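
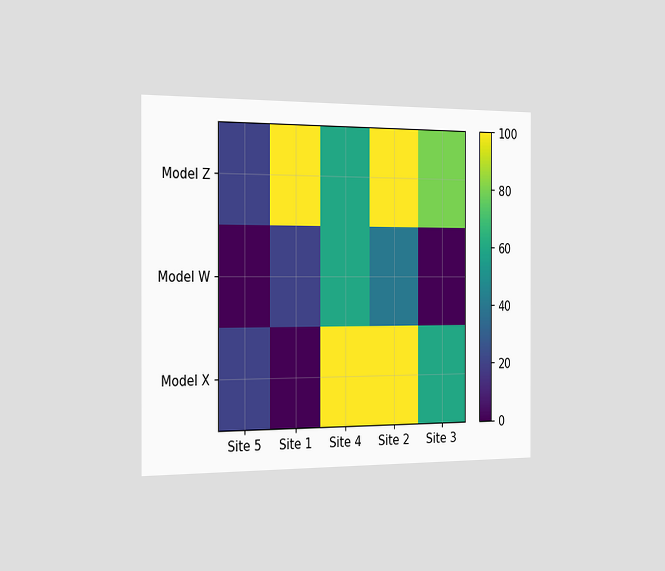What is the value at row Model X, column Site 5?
The chart is viewed slightly from the left. Matching cell (Model X, Site 5) against the colorbar gives 20.

20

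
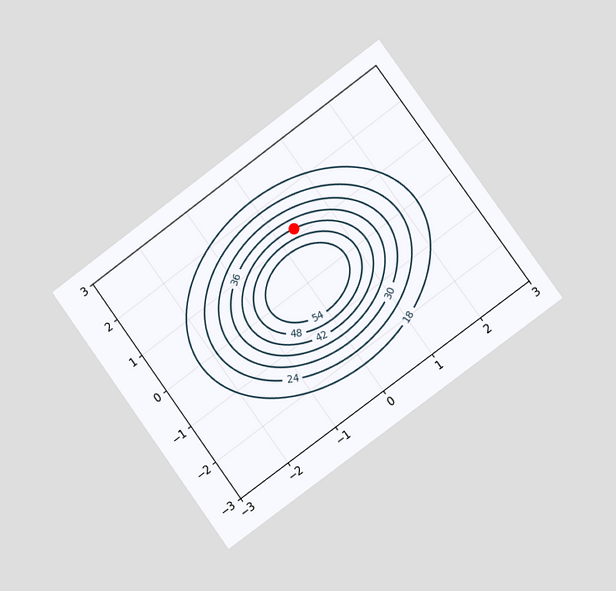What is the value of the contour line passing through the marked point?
The chart is tilted about 36° counter-clockwise and viewed slightly from the right. The marked point sits on the contour labelled 42.

42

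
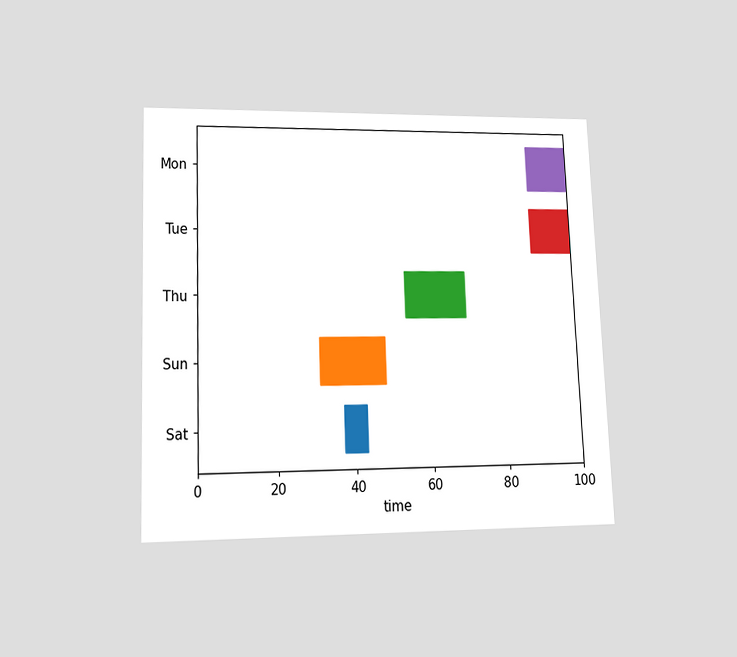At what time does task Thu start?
The chart is tilted about 2° counter-clockwise and viewed at a slight angle. The Thu bar begins at t=54.

54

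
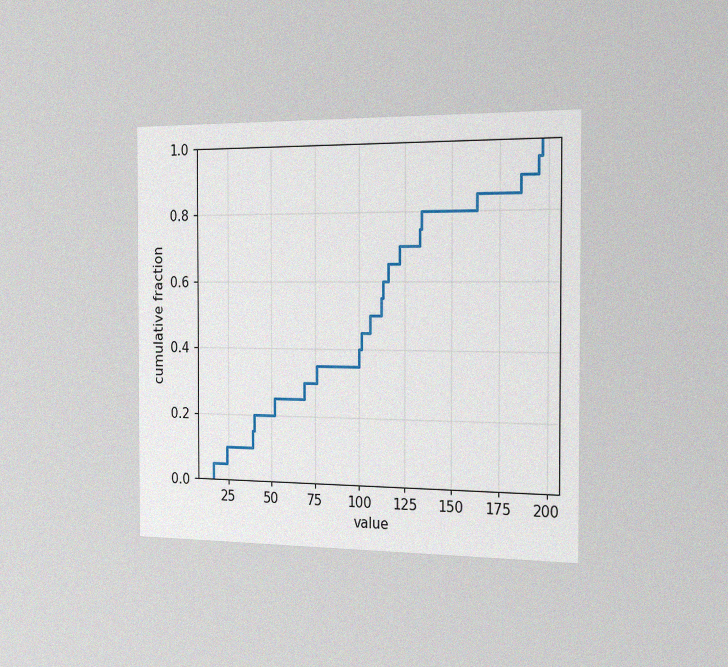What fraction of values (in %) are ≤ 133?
75%

The chart is viewed slightly from the right, with some photo noise. At x=133 the ECDF step is at 75%.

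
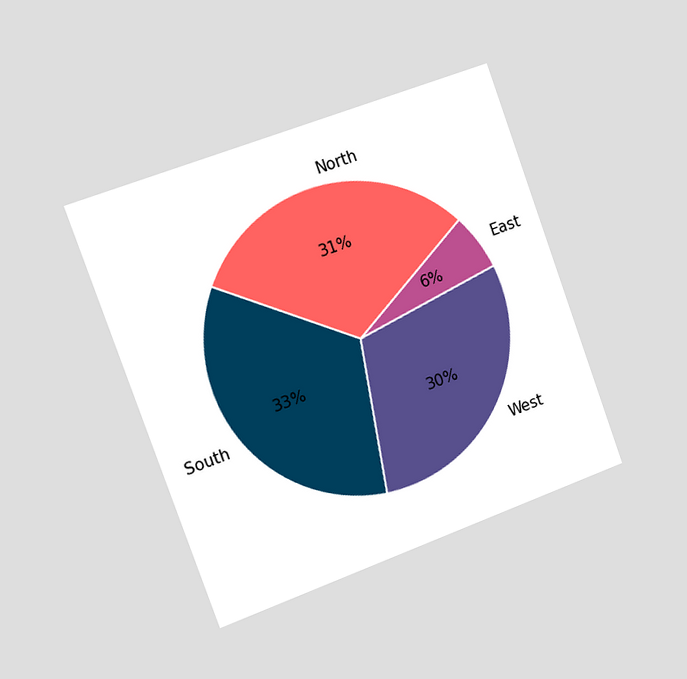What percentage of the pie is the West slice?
30%

The chart is tilted about 20° counter-clockwise and viewed slightly from the left. The West slice takes up 30% of the pie.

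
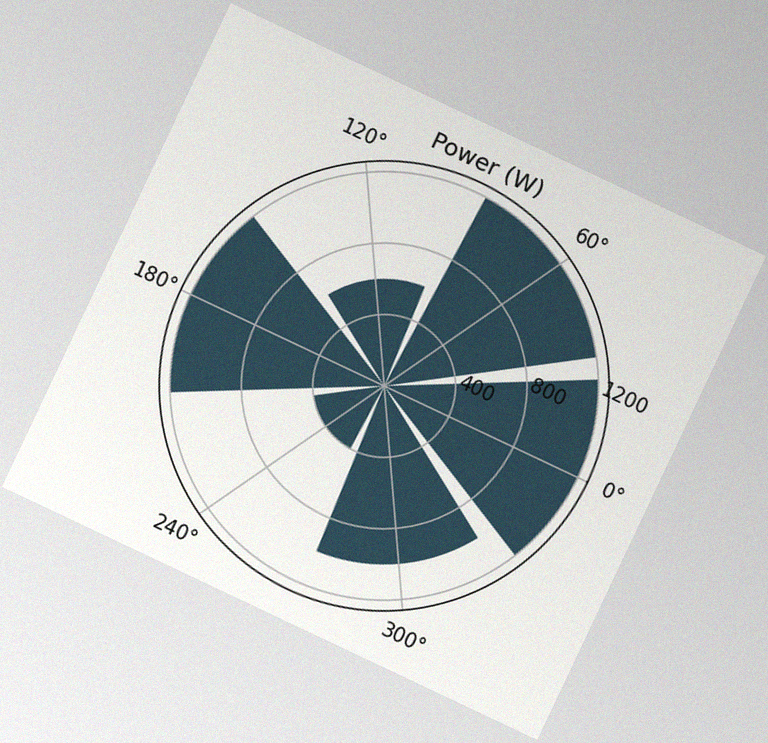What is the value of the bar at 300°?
The chart is tilted about 25° clockwise, with some photo noise. The bar at 300° reaches 1000W on the radial axis.

1000W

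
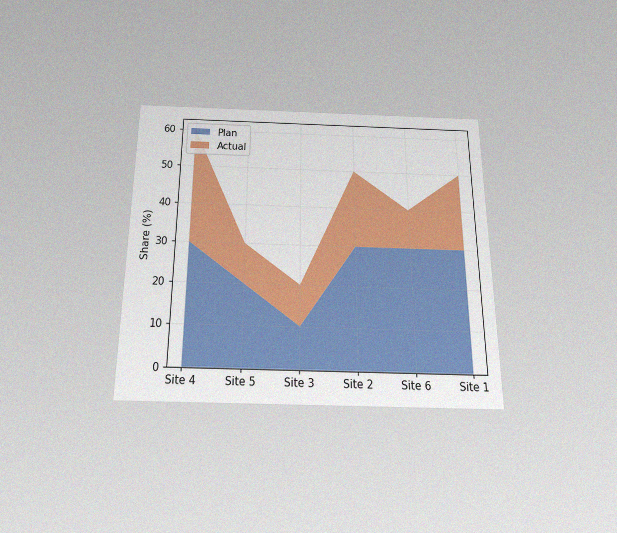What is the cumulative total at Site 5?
The chart is viewed slightly from below, with some photo noise. The stacked total at Site 5 reaches 30%.

30%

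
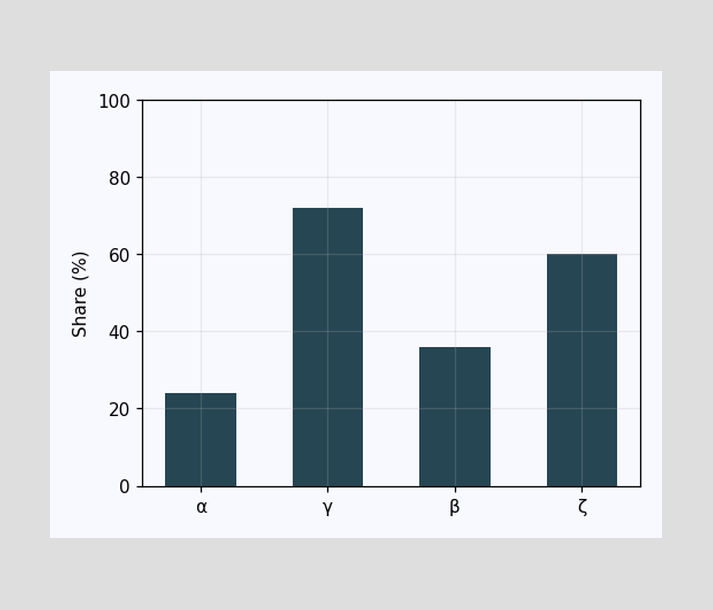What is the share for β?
Reading along the chart's y-axis, the β bar reaches 36%.

36%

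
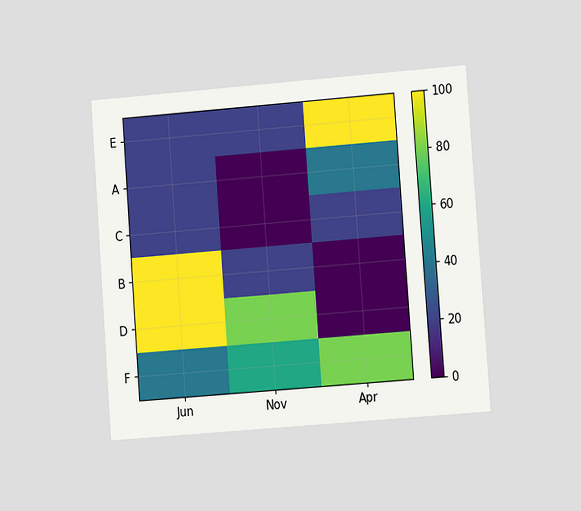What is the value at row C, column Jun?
20

The chart is tilted about 4° counter-clockwise and viewed at a slight angle. Matching cell (C, Jun) against the colorbar gives 20.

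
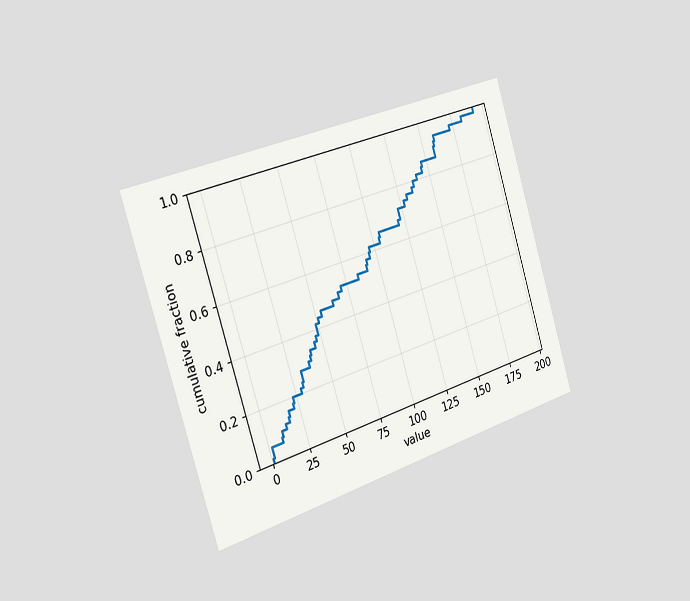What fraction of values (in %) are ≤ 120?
68%

The chart is tilted about 17° counter-clockwise and viewed slightly from the left. At x=120 the ECDF step is at 68%.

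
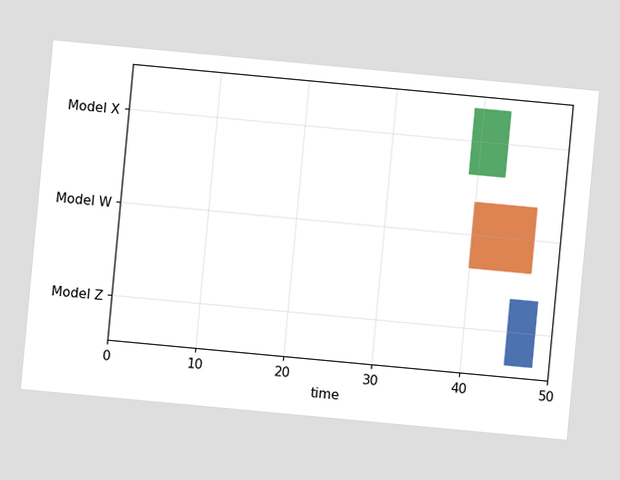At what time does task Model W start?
40

The chart is tilted about 5° clockwise. The Model W bar begins at t=40.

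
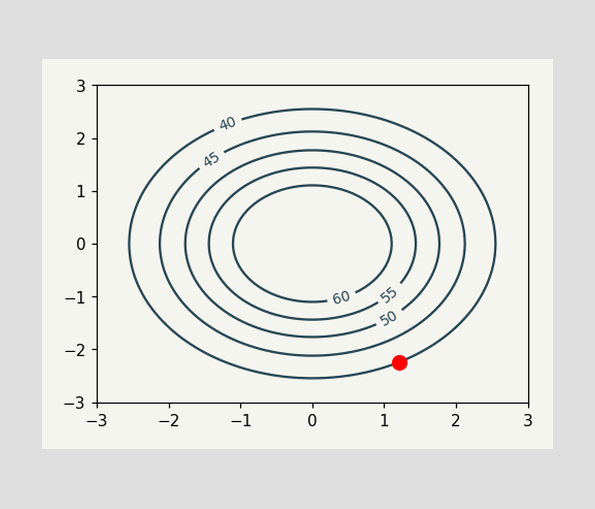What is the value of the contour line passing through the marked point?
The marked point sits on the contour labelled 40.

40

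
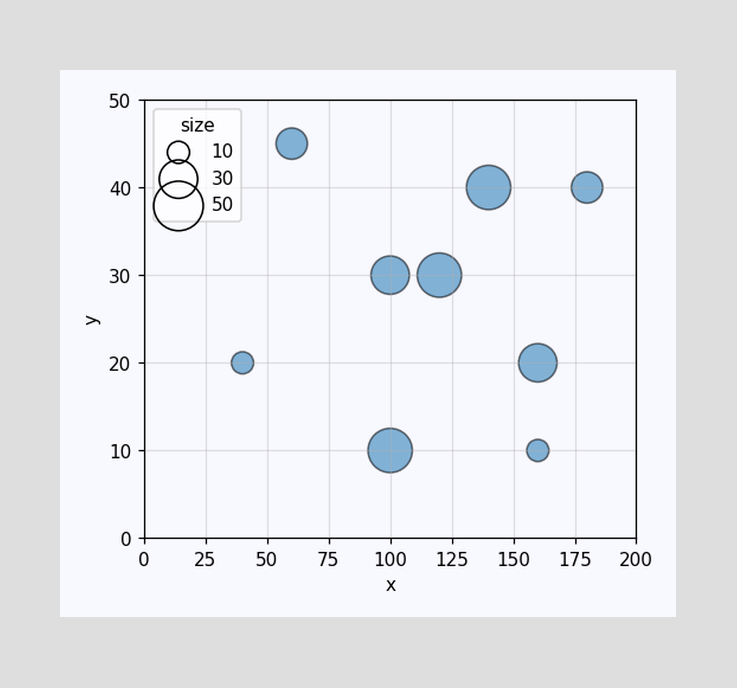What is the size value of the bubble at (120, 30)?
Matching the bubble at (120, 30) against the size legend gives 40.

40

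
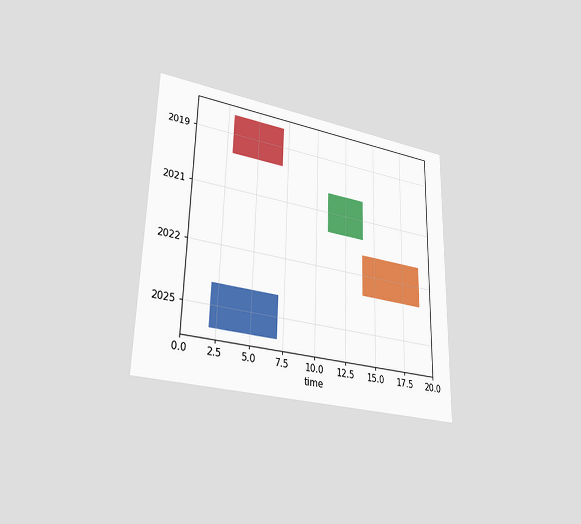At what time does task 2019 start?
The chart is viewed at a slight angle. The 2019 bar begins at t=3.

3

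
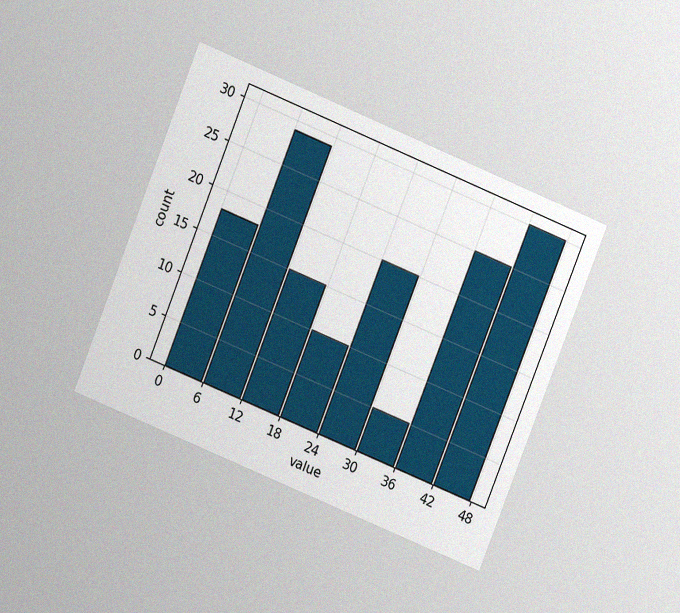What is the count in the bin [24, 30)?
20

The chart is tilted about 22° clockwise and viewed at a slight angle, with some photo noise. The [24, 30) bin has height 20.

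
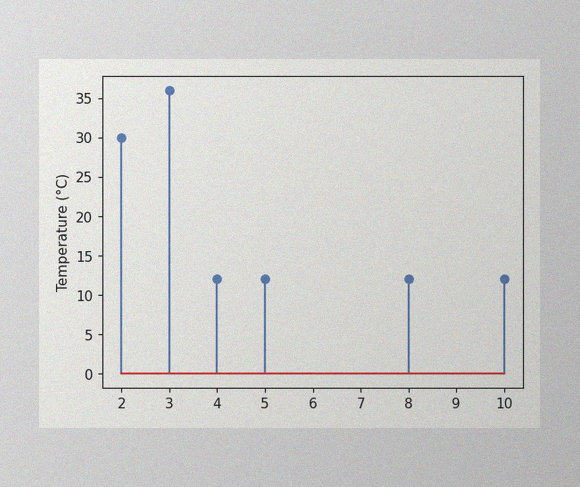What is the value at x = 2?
The image has some photo noise and uneven lighting. The stem at x=2 reaches 30°C.

30°C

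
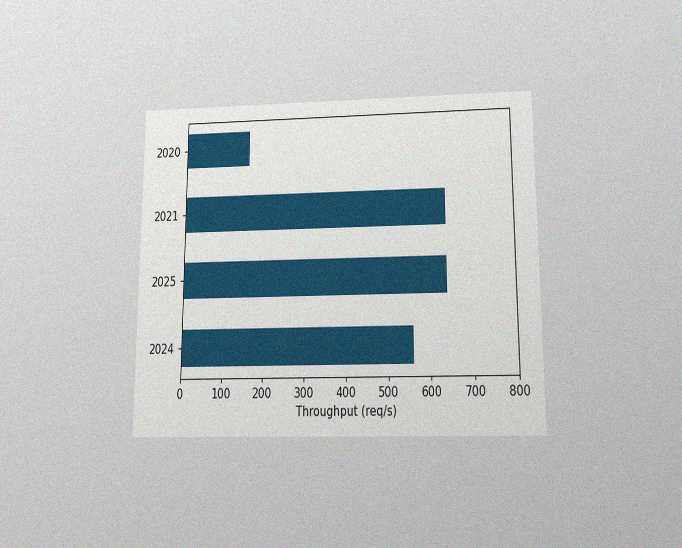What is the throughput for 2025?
The chart is viewed slightly from below, with some photo noise. Reading along the chart's x-axis, the 2025 bar reaches 640req/s.

640req/s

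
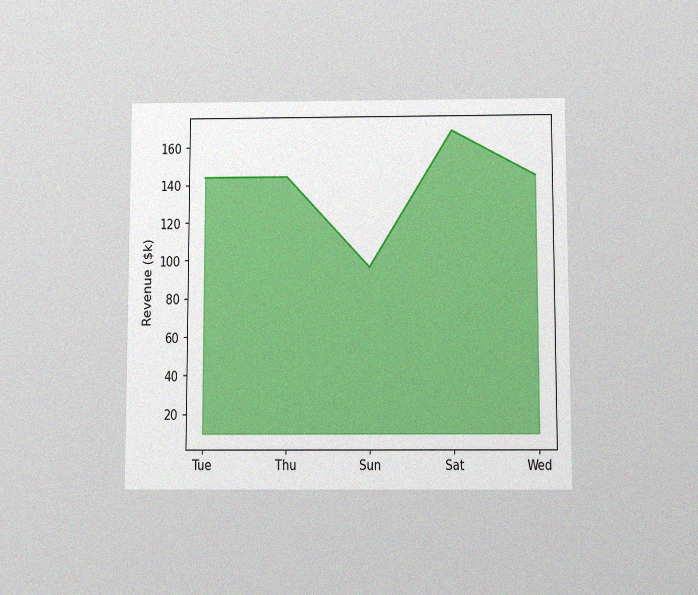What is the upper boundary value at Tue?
$144k

The chart is viewed slightly from below, with some photo noise. At Tue the upper boundary is at $144k.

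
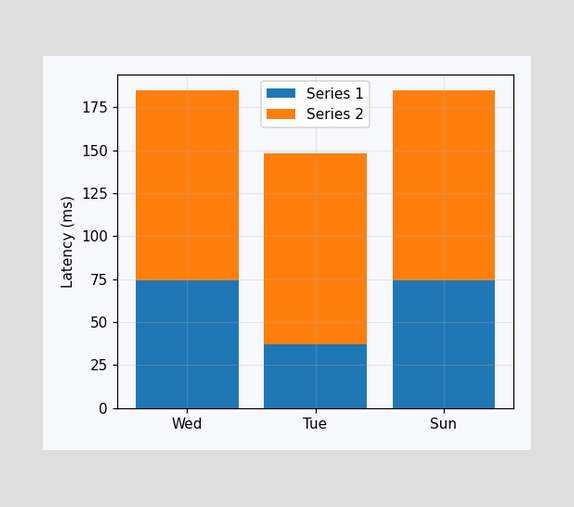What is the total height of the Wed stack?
The Wed stack's top reaches 185ms on the y-axis.

185ms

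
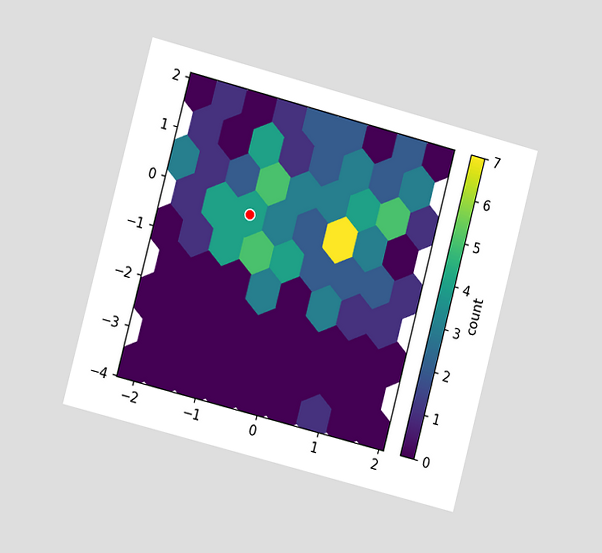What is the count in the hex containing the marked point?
4

The chart is tilted about 15° clockwise and viewed slightly from the left. The marked hex reads 4 on the colorbar.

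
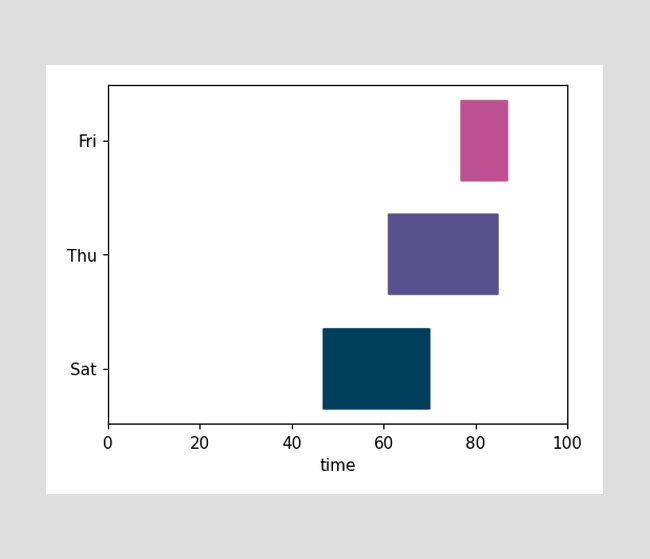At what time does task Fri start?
The Fri bar begins at t=77.

77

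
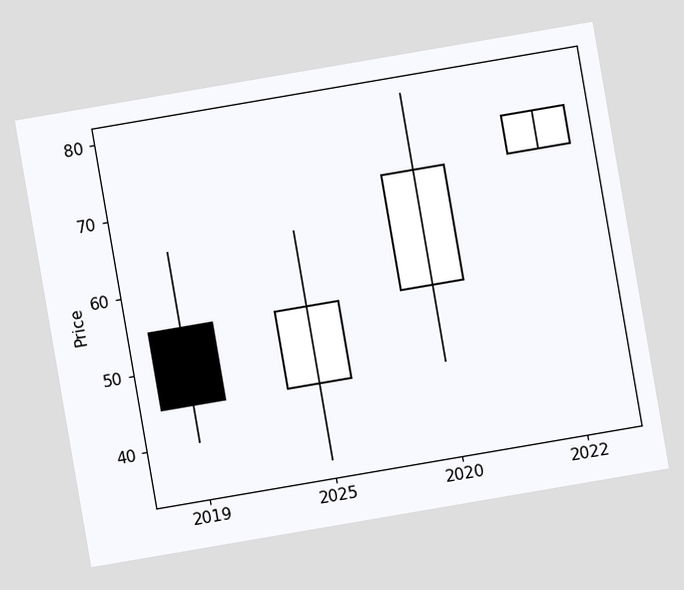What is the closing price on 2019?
45

The chart is tilted about 10° counter-clockwise. The 2019 candle closes at 45.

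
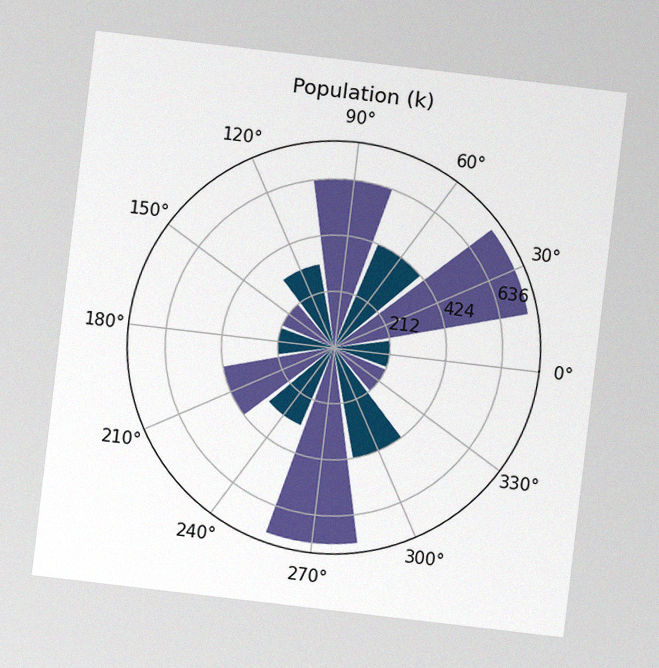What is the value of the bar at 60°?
424k

The chart is tilted about 7° clockwise, with some photo noise. The bar at 60° reaches 424k on the radial axis.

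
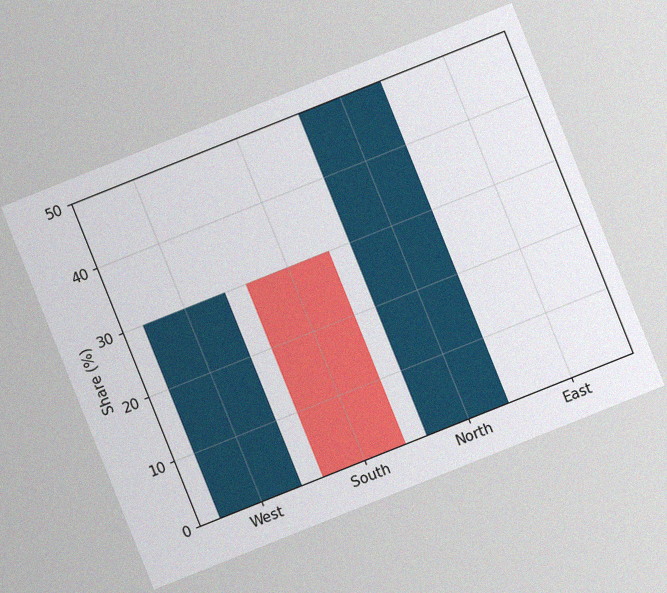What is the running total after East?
50%

The chart is tilted about 22° counter-clockwise, with some photo noise. After East the running total reaches 50%.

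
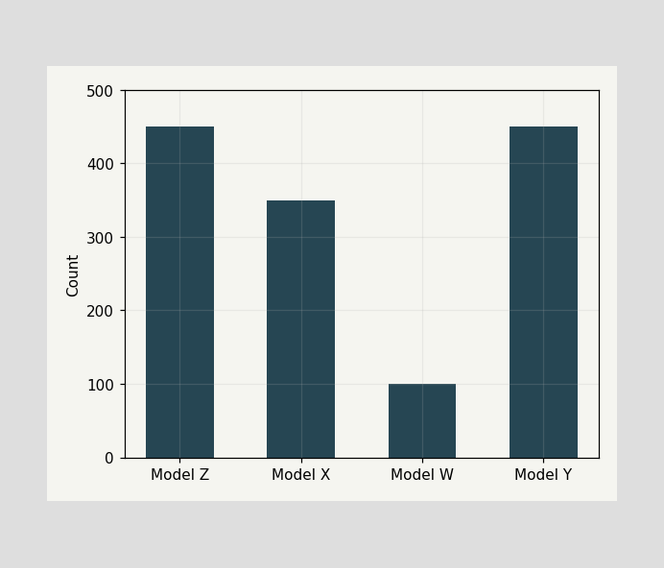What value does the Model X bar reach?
Reading along the chart's y-axis, the Model X bar reaches 350.

350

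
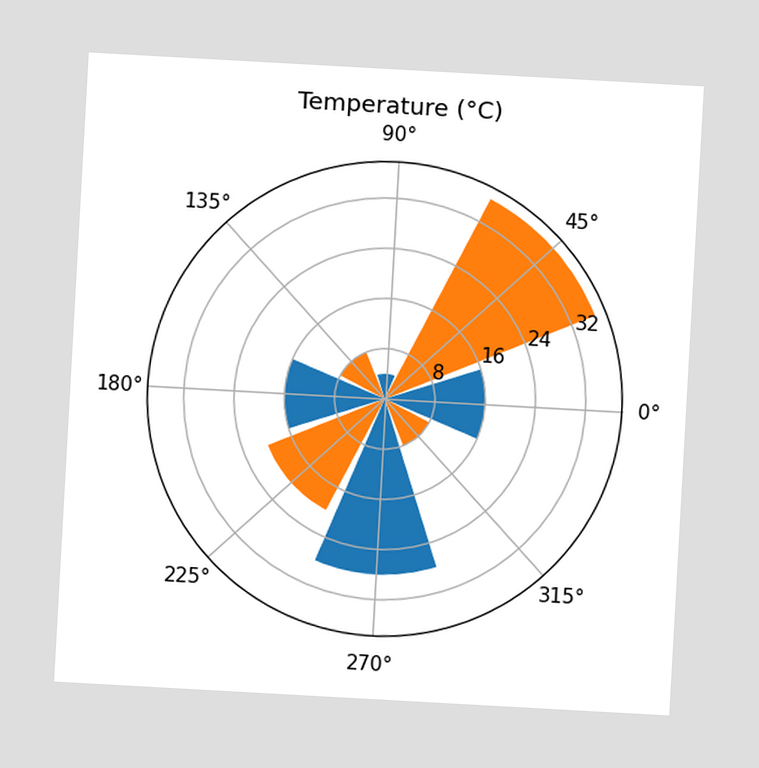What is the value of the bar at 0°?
16°C

The chart is tilted about 3° clockwise. The bar at 0° reaches 16°C on the radial axis.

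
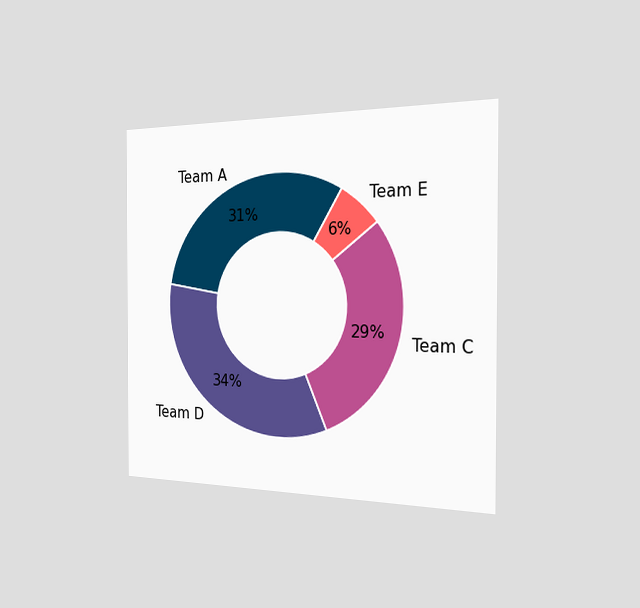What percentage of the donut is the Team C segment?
The chart is viewed slightly from the right. The Team C segment takes up 29% of the ring.

29%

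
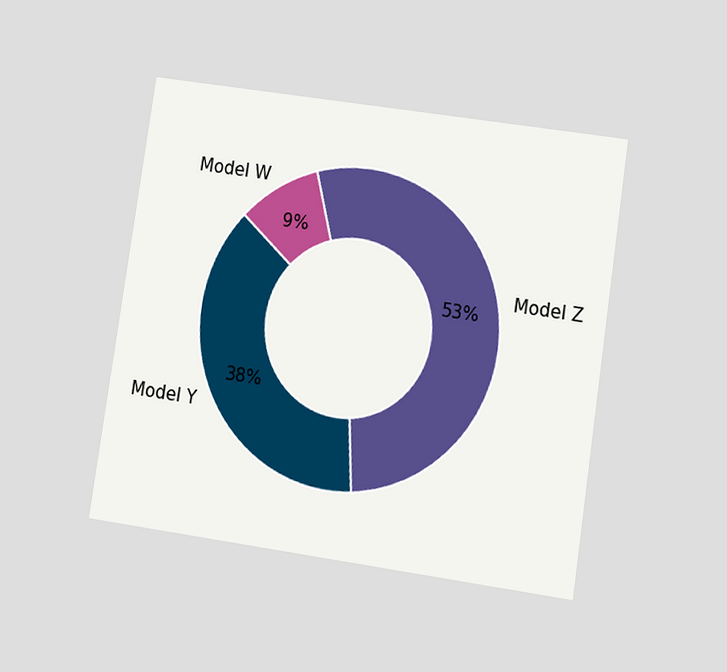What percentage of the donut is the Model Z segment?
The chart is tilted about 8° clockwise and viewed at a slight angle. The Model Z segment takes up 53% of the ring.

53%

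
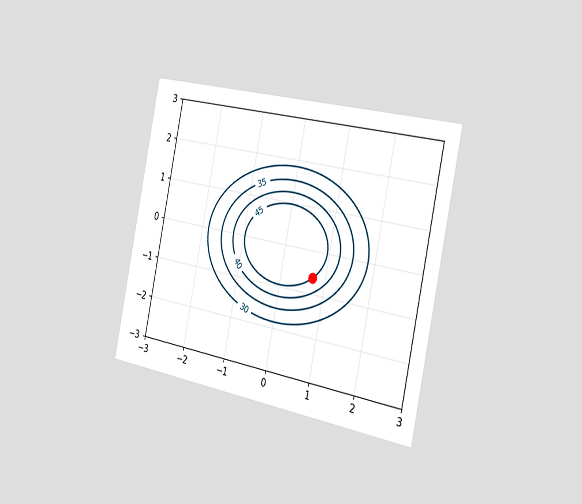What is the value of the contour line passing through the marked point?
The chart is tilted about 12° clockwise and viewed slightly from the right. The marked point sits on the contour labelled 45.

45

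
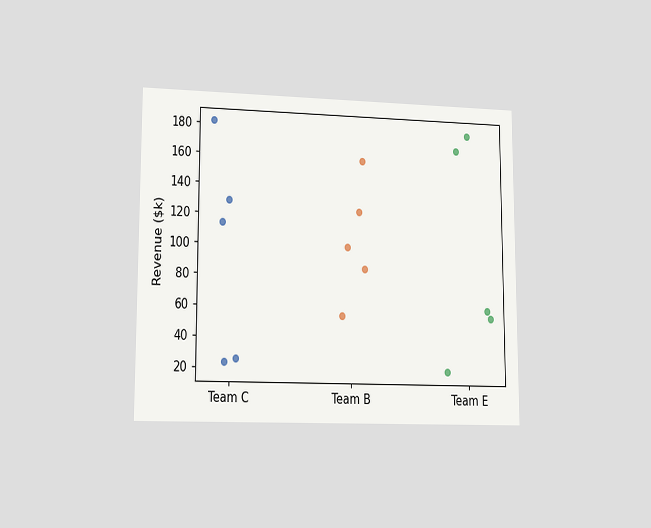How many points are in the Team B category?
The chart is viewed at a slight angle. Counting the markers in the Team B column gives 5.

5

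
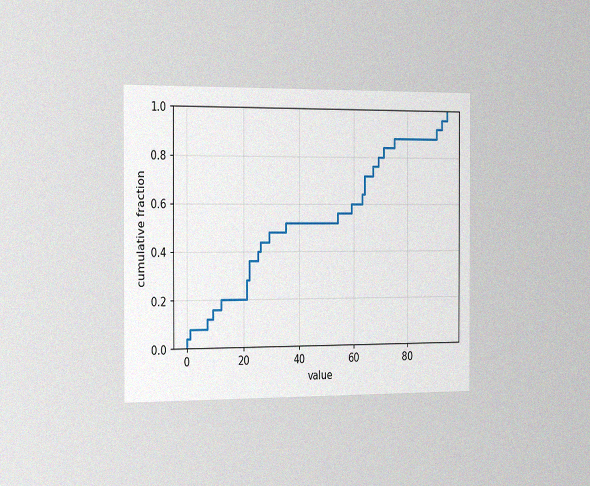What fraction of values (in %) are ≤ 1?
8%

The chart is viewed slightly from the left, with some photo noise. At x=1 the ECDF step is at 8%.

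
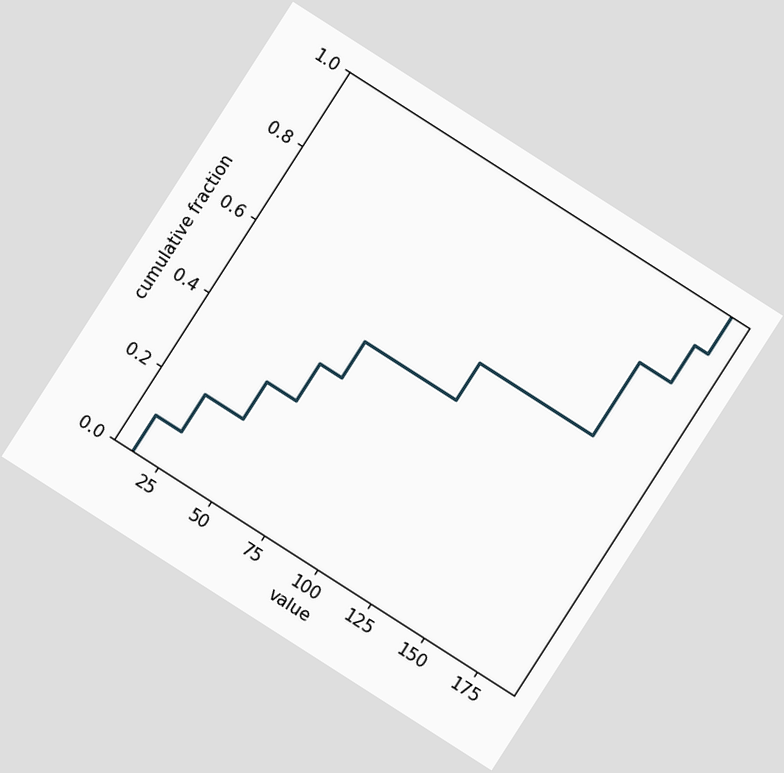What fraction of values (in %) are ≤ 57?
The chart is tilted about 33° clockwise. At x=57 the ECDF step is at 40%.

40%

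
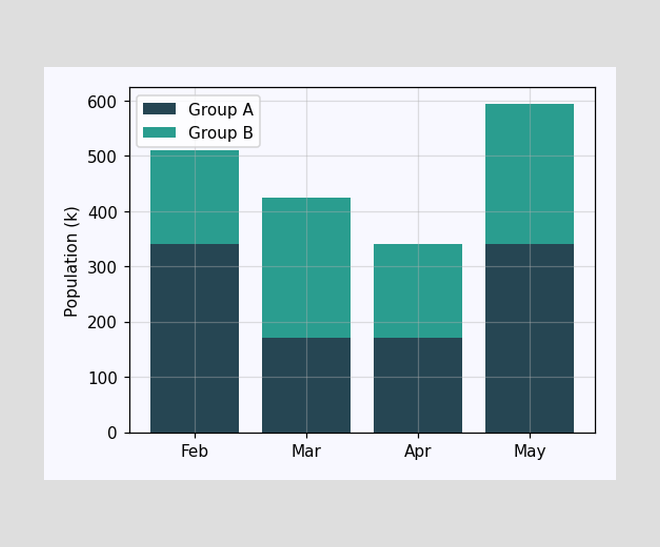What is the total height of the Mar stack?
425k

The Mar stack's top reaches 425k on the y-axis.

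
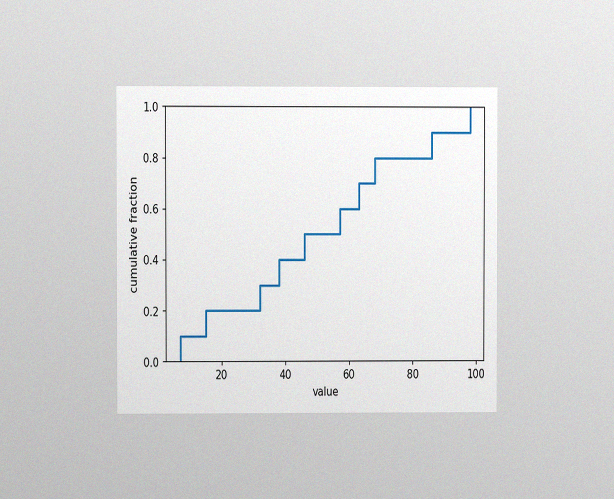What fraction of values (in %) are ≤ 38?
40%

The chart is viewed at a slight angle, with some photo noise. At x=38 the ECDF step is at 40%.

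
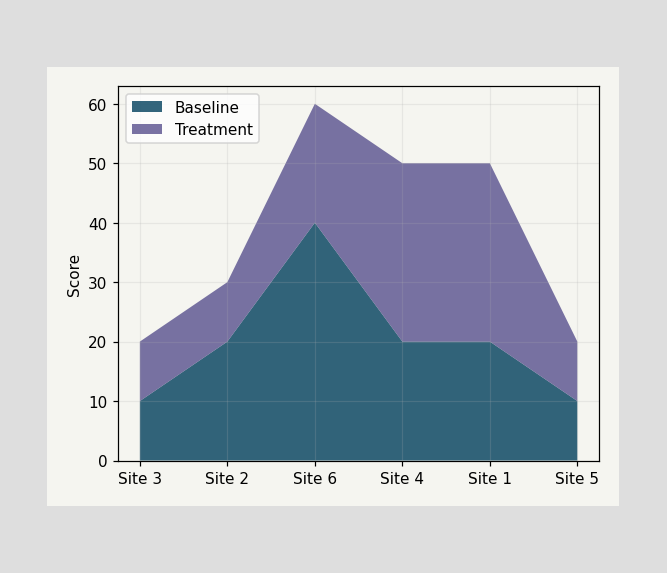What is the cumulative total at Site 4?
50

The stacked total at Site 4 reaches 50.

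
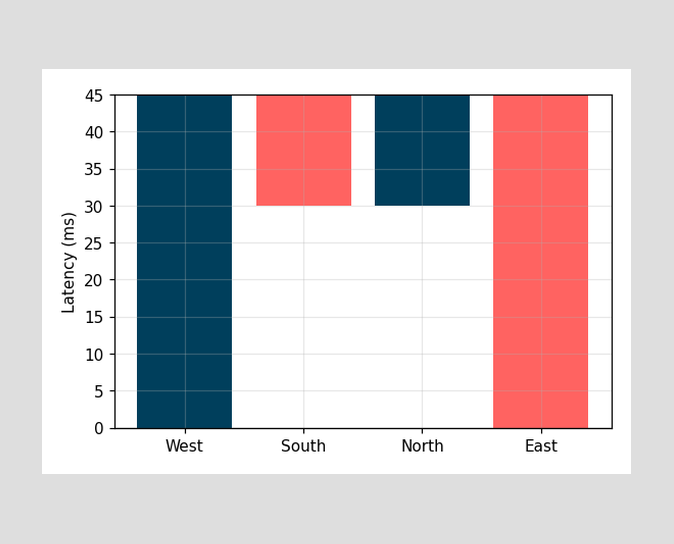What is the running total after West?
After West the running total reaches 45ms.

45ms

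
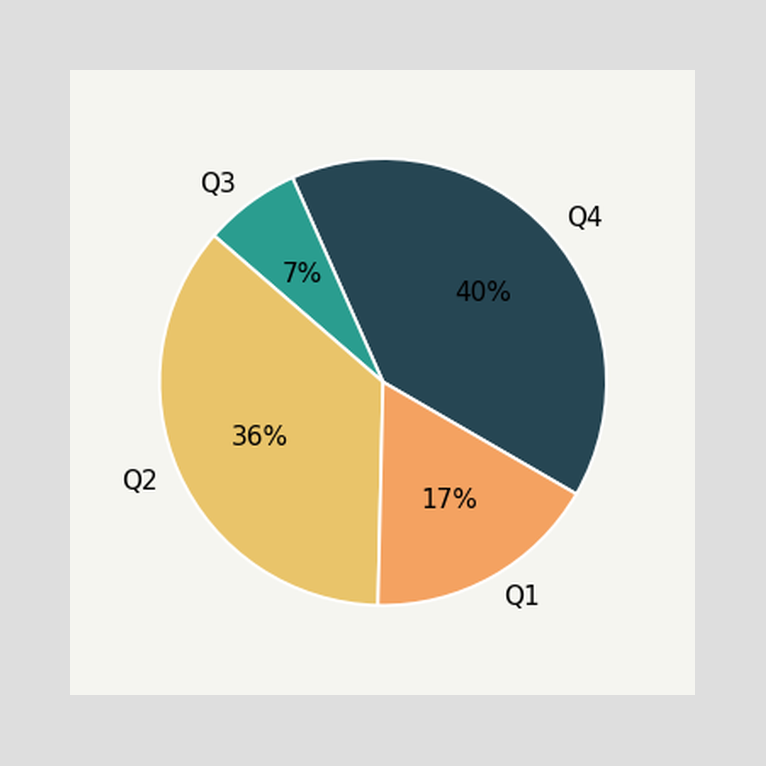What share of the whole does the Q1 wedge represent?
17%

The Q1 slice takes up 17% of the pie.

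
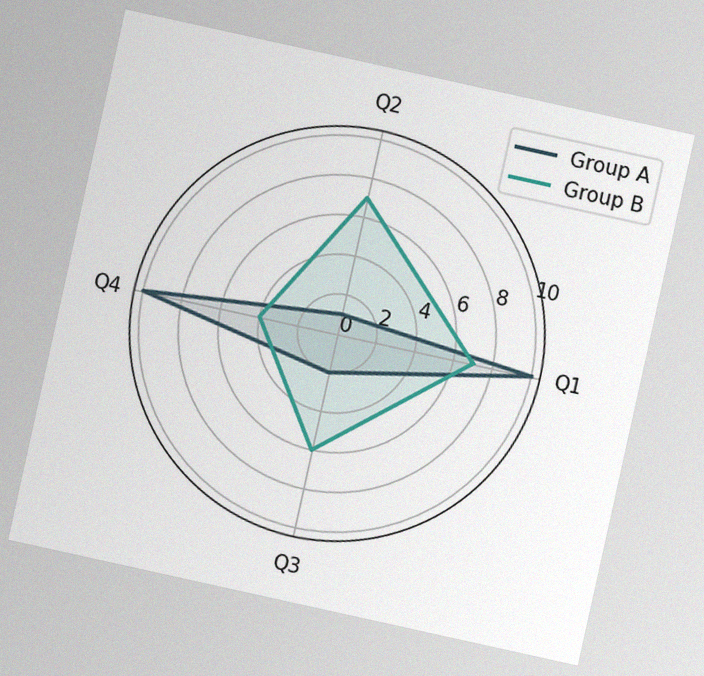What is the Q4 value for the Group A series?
10

The chart is tilted about 12° clockwise, with some photo noise. On the Q4 axis, Group A reaches 10.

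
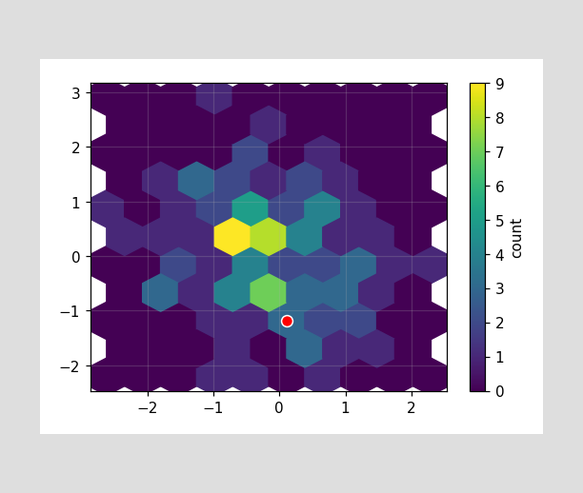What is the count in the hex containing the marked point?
3

The marked hex reads 3 on the colorbar.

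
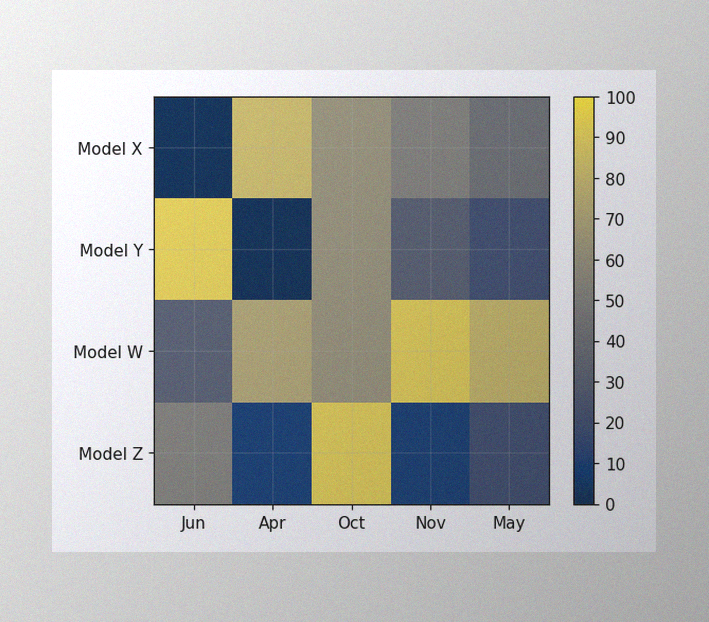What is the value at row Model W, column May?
The image has some photo noise and uneven lighting. Matching cell (Model W, May) against the colorbar gives 80.

80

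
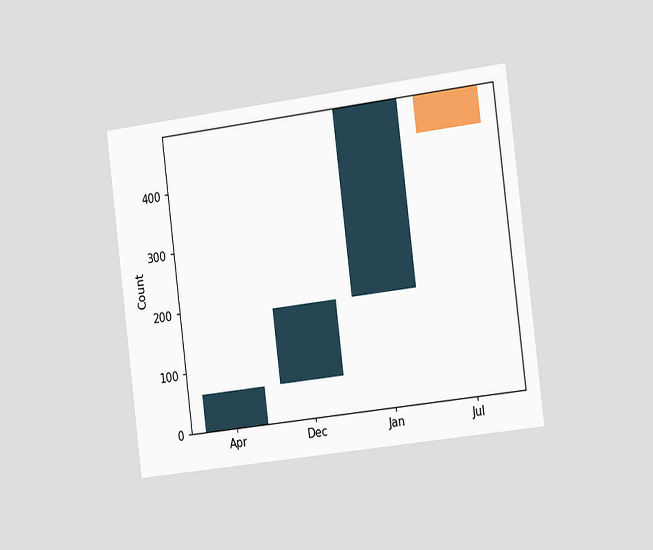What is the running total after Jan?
The chart is tilted about 7° counter-clockwise and viewed slightly from the right. After Jan the running total reaches 496.

496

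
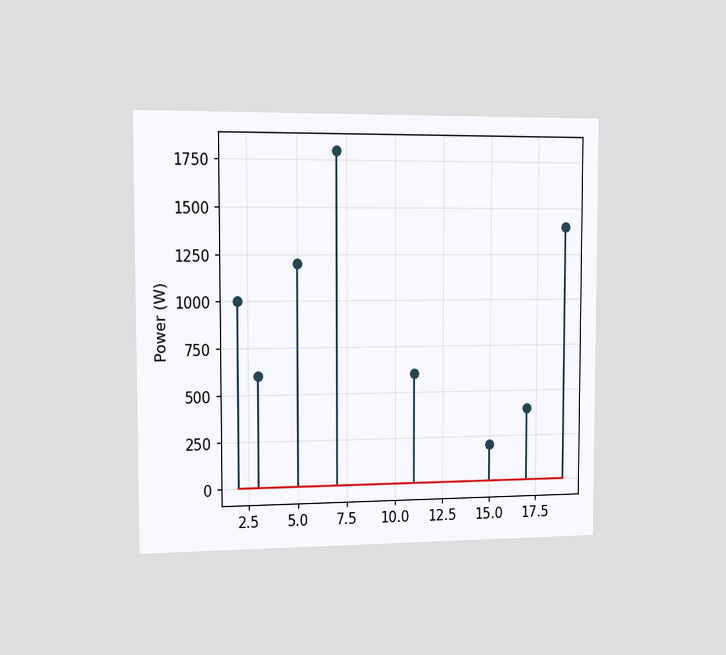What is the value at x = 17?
The chart is viewed slightly from the left. The stem at x=17 reaches 400W.

400W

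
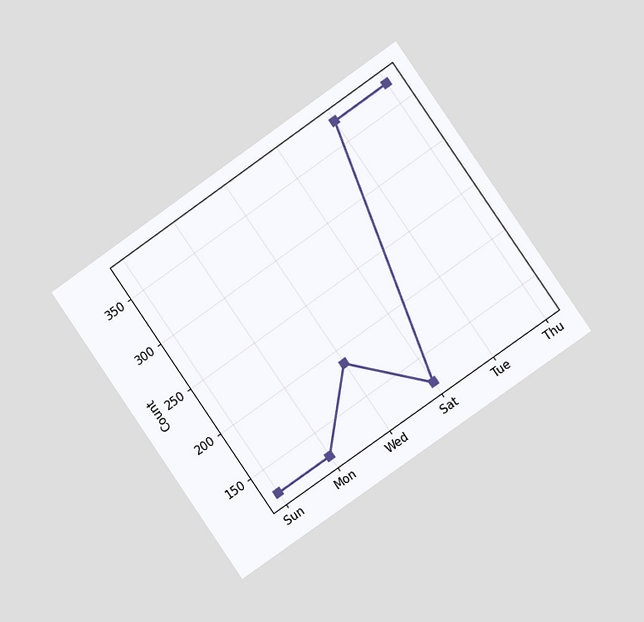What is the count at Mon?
124

The chart is tilted about 35° counter-clockwise and viewed slightly from the right. At Mon, the line is at 124.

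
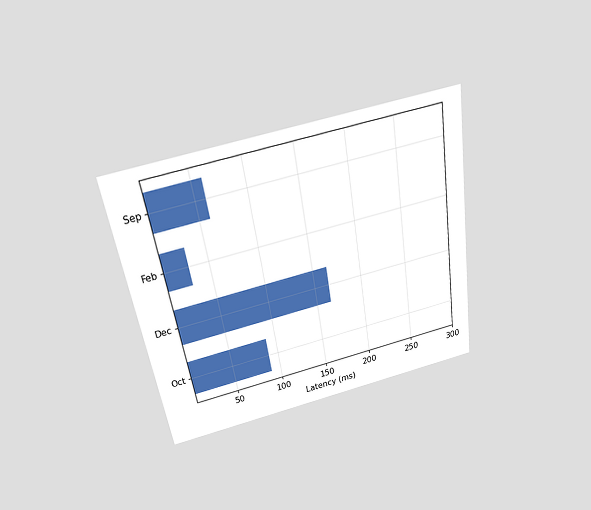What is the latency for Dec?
165ms

The chart is tilted about 9° counter-clockwise and viewed slightly from above. Reading along the chart's x-axis, the Dec bar reaches 165ms.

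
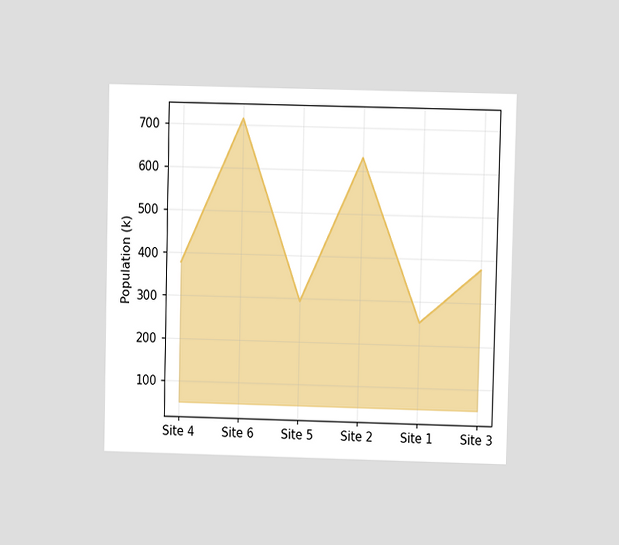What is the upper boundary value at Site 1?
252k

The chart is viewed at a slight angle. At Site 1 the upper boundary is at 252k.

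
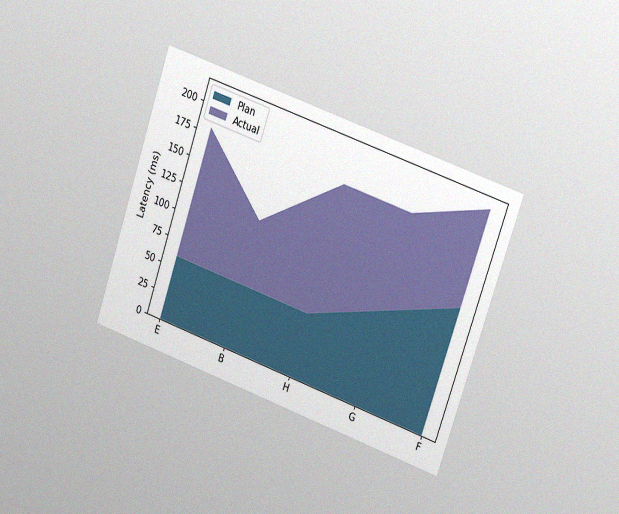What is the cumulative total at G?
The chart is tilted about 19° clockwise and viewed slightly from the right, with some photo noise. The stacked total at G reaches 180ms.

180ms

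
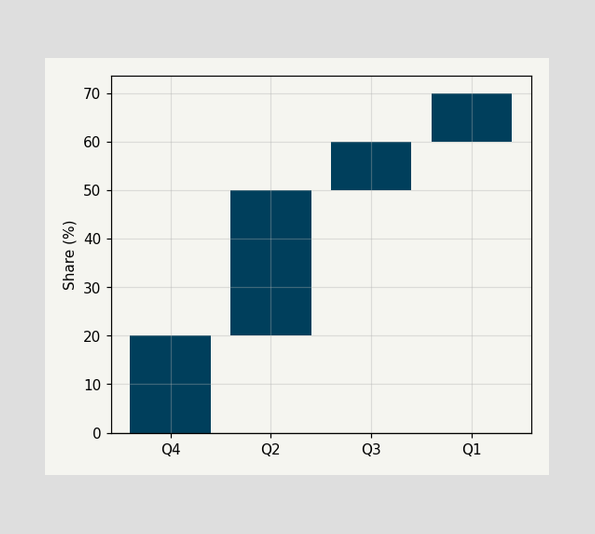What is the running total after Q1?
70%

After Q1 the running total reaches 70%.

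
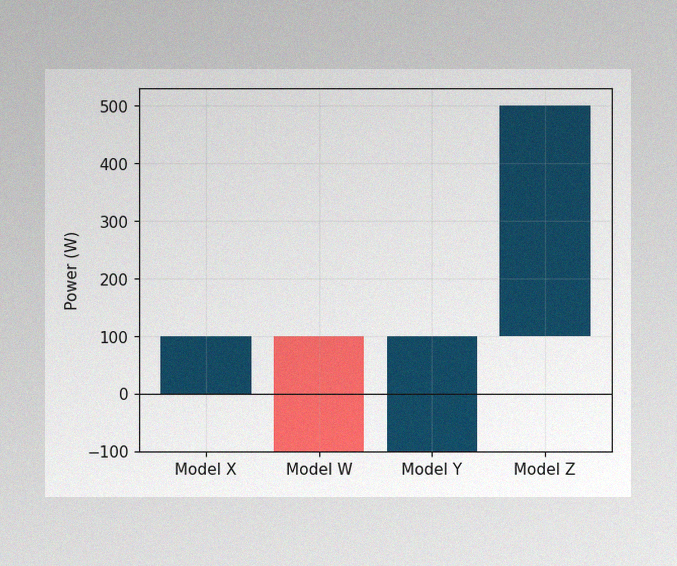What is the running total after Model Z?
The image has some photo noise and uneven lighting. After Model Z the running total reaches 500W.

500W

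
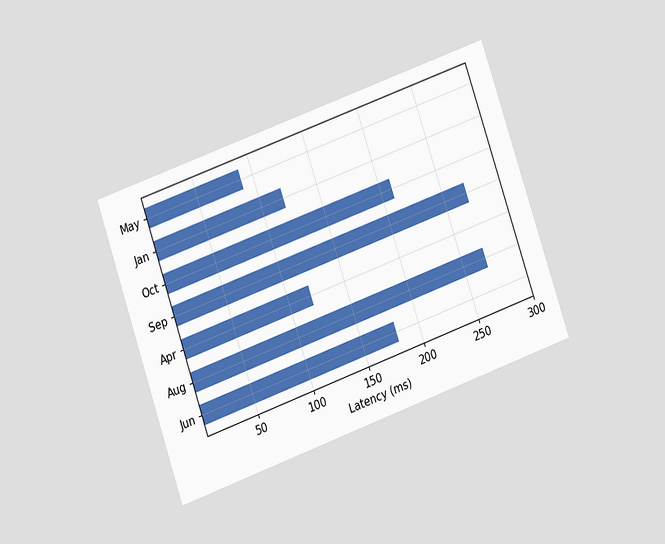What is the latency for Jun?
180ms

The chart is tilted about 19° counter-clockwise and viewed at a slight angle. Reading along the chart's x-axis, the Jun bar reaches 180ms.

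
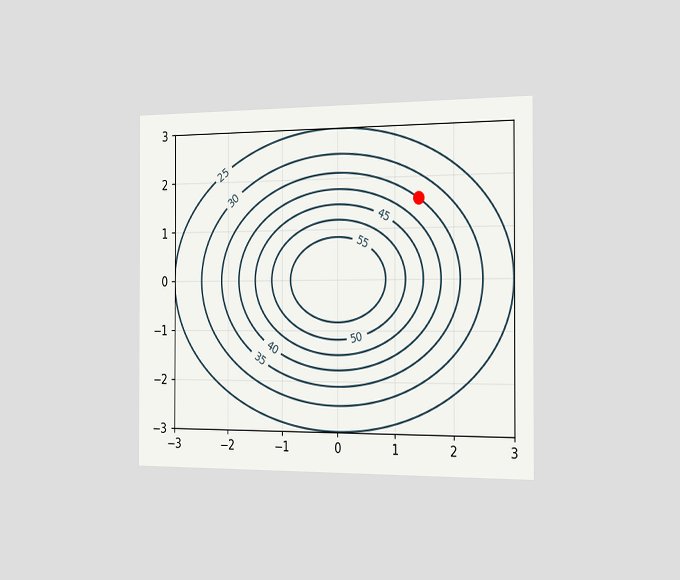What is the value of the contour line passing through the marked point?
The chart is viewed slightly from the right. The marked point sits on the contour labelled 35.

35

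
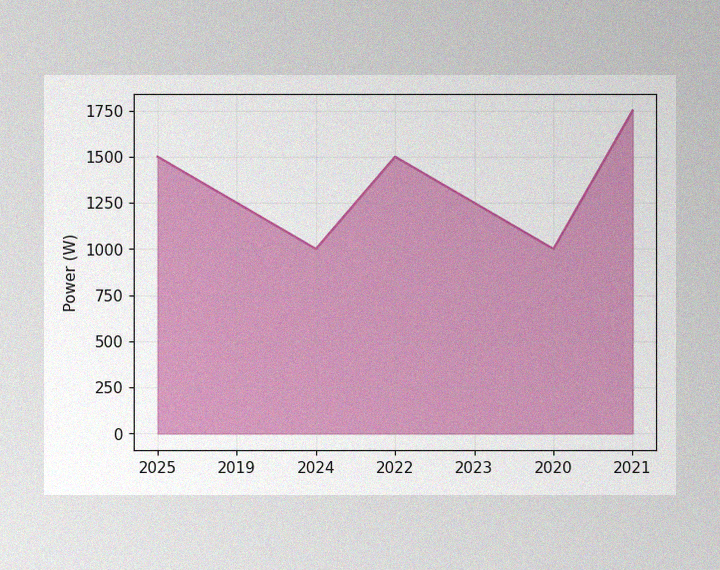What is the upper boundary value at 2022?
The image has some photo noise and uneven lighting. At 2022 the upper boundary is at 1500W.

1500W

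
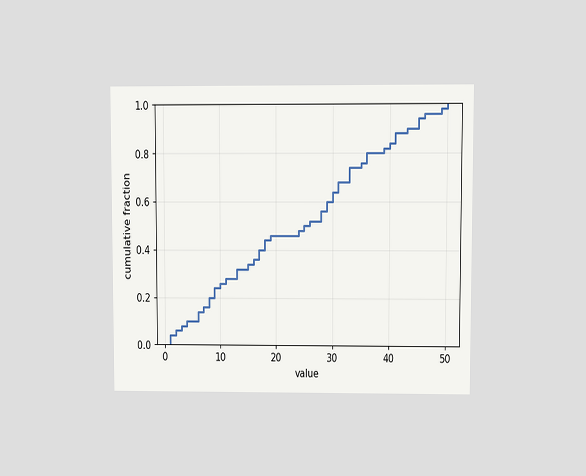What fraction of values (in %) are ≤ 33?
74%

The chart is viewed at a slight angle. At x=33 the ECDF step is at 74%.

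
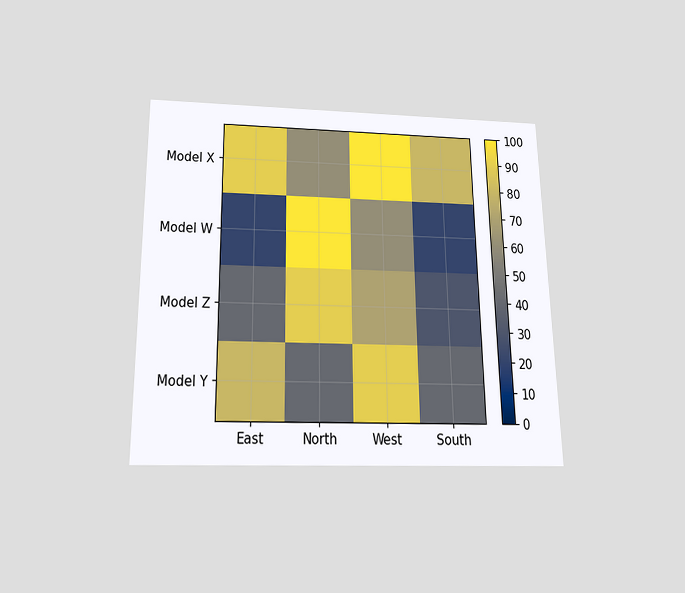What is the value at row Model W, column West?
The chart is viewed slightly from below. Matching cell (Model W, West) against the colorbar gives 60.

60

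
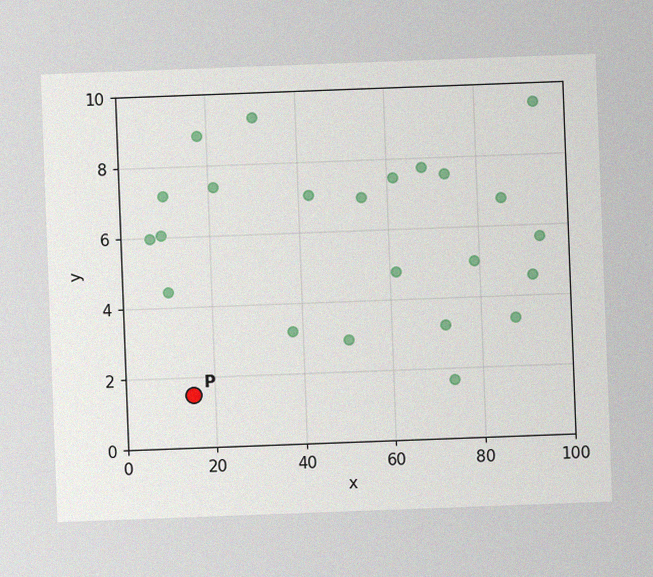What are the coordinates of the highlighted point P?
The chart is tilted about 2° counter-clockwise, with some photo noise. Following the gridlines from P to each axis, P sits at (15, 1.5).

(15, 1.5)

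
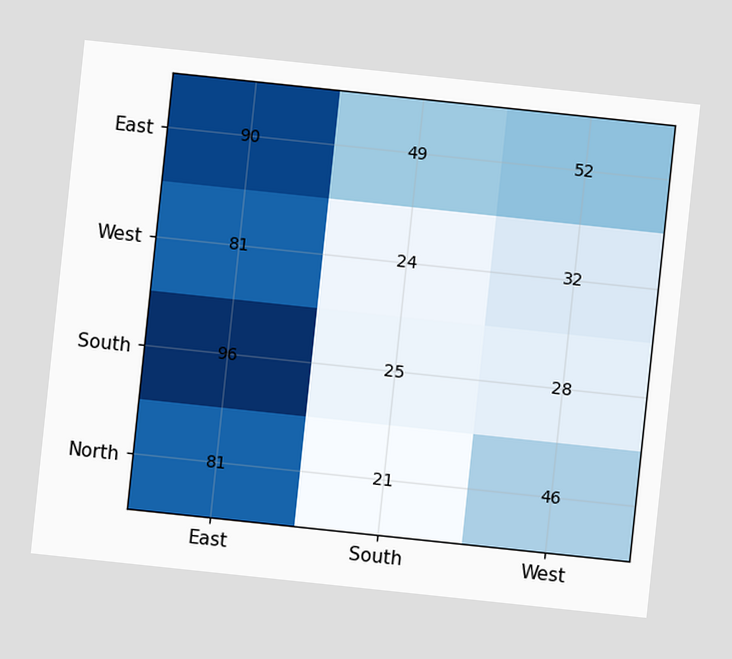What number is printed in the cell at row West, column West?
32

The chart is tilted about 6° clockwise. The (West, West) cell reads 32.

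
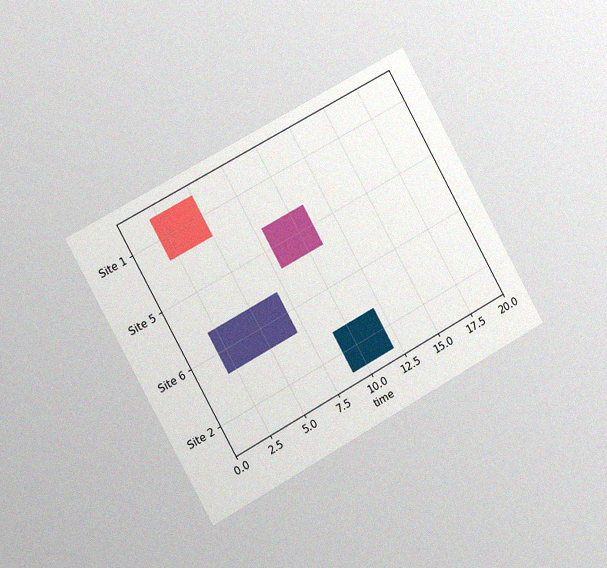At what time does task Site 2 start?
The chart is tilted about 29° counter-clockwise and viewed slightly from the left, with some photo noise. The Site 2 bar begins at t=9.

9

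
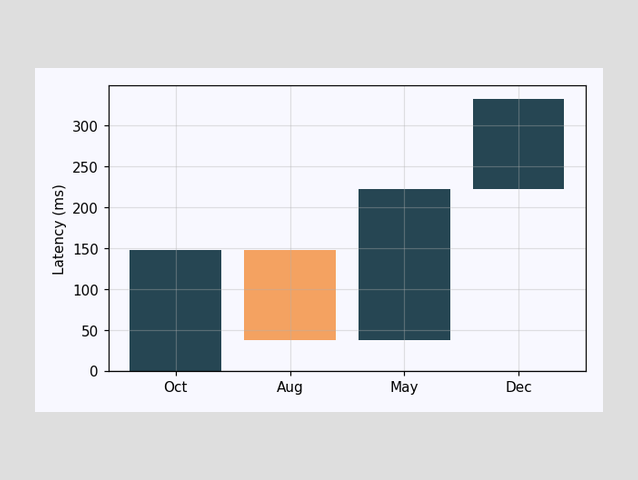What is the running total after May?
After May the running total reaches 222ms.

222ms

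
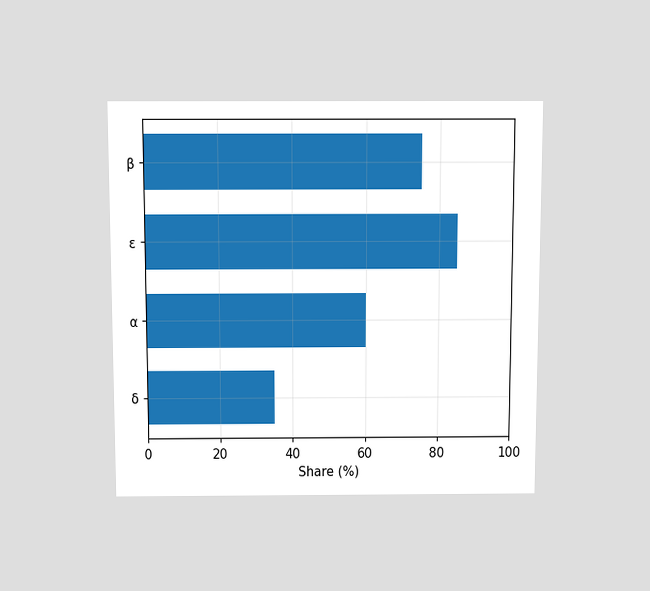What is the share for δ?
The chart is viewed slightly from above. Reading along the chart's x-axis, the δ bar reaches 35%.

35%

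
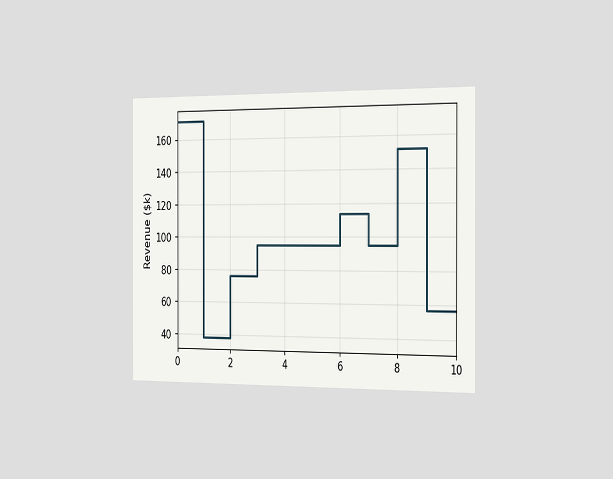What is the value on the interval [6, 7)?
$114k

The chart is viewed slightly from the right. On [6, 7) the step sits at $114k.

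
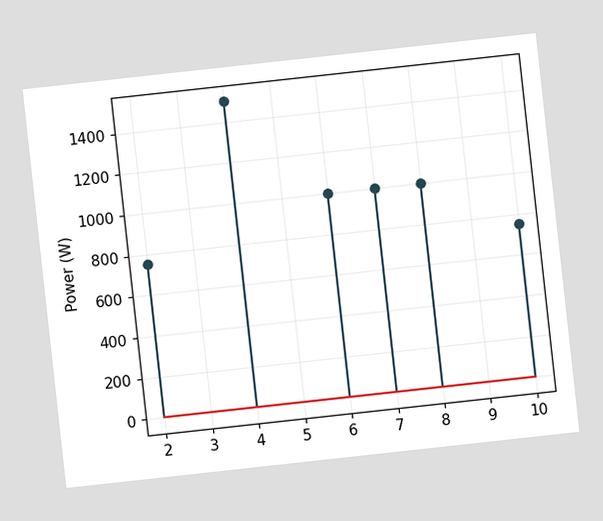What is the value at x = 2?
The chart is tilted about 6° counter-clockwise. The stem at x=2 reaches 750W.

750W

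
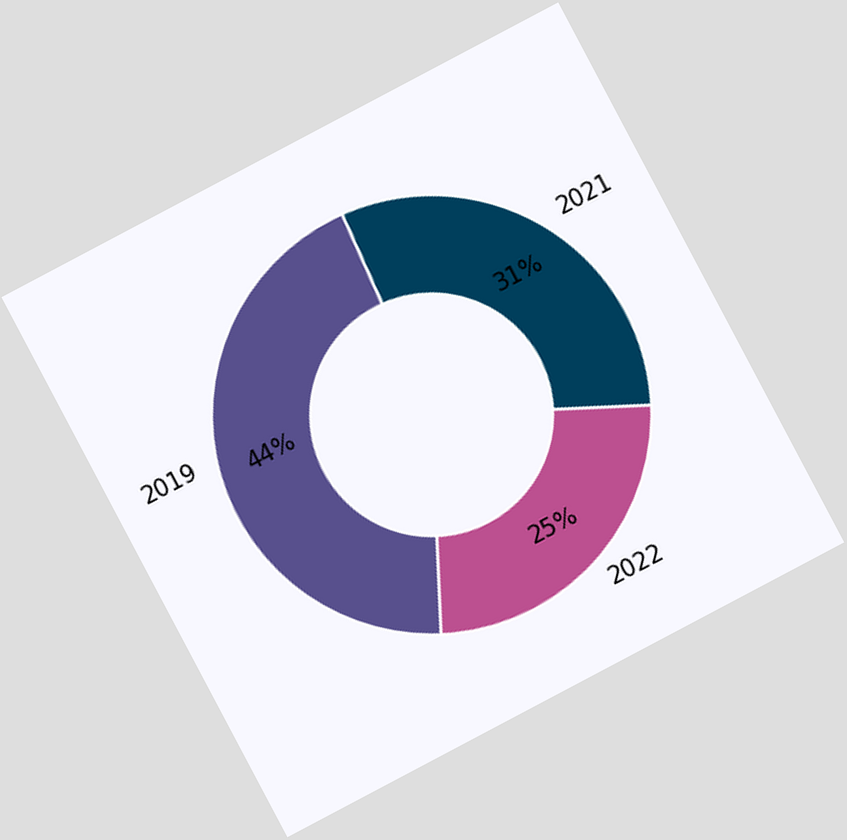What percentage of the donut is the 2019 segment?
The chart is tilted about 28° counter-clockwise. The 2019 segment takes up 44% of the ring.

44%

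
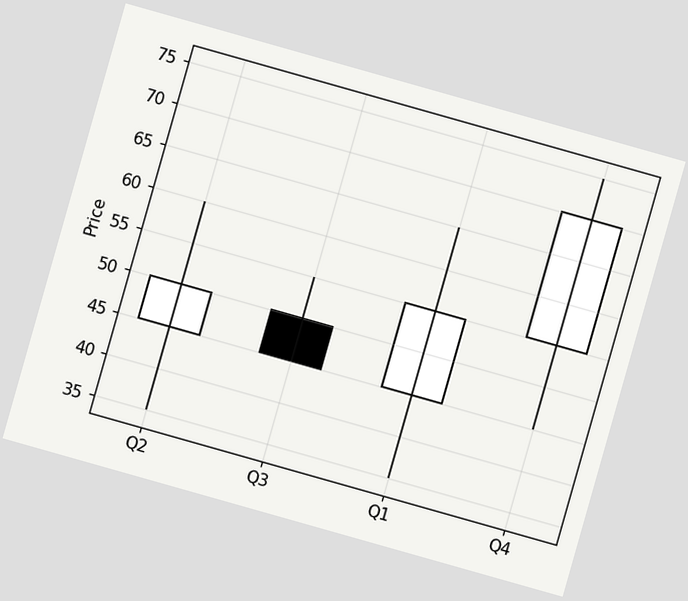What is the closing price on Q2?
The chart is tilted about 16° clockwise. The Q2 candle closes at 50.

50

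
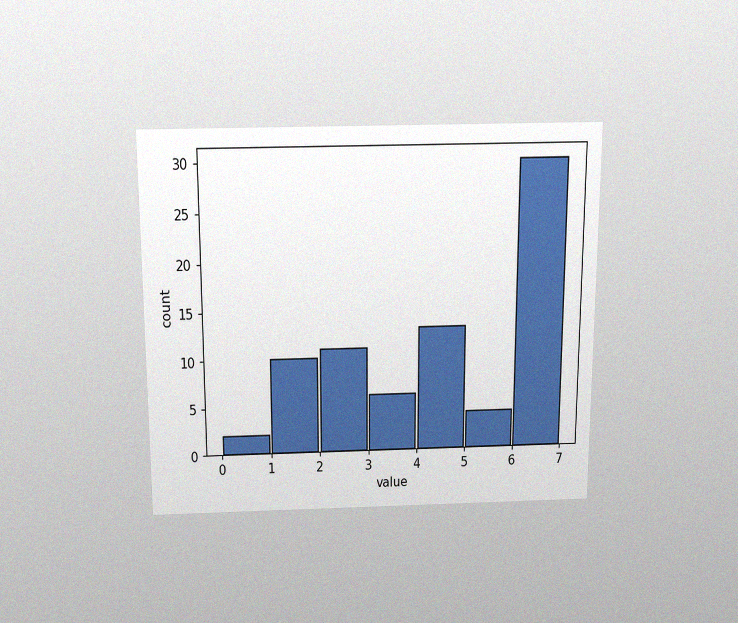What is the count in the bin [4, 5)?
The chart is viewed slightly from above, with some photo noise. The [4, 5) bin has height 13.

13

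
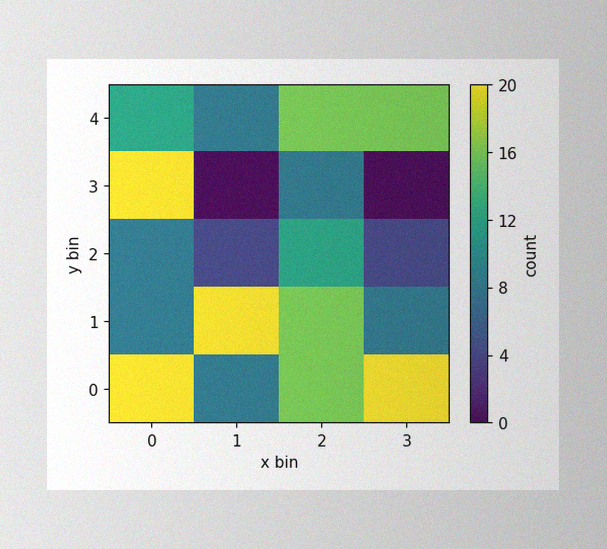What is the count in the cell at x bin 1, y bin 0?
The image has some photo noise and uneven lighting. Matching the cell (1, 0) against the colorbar gives 8.

8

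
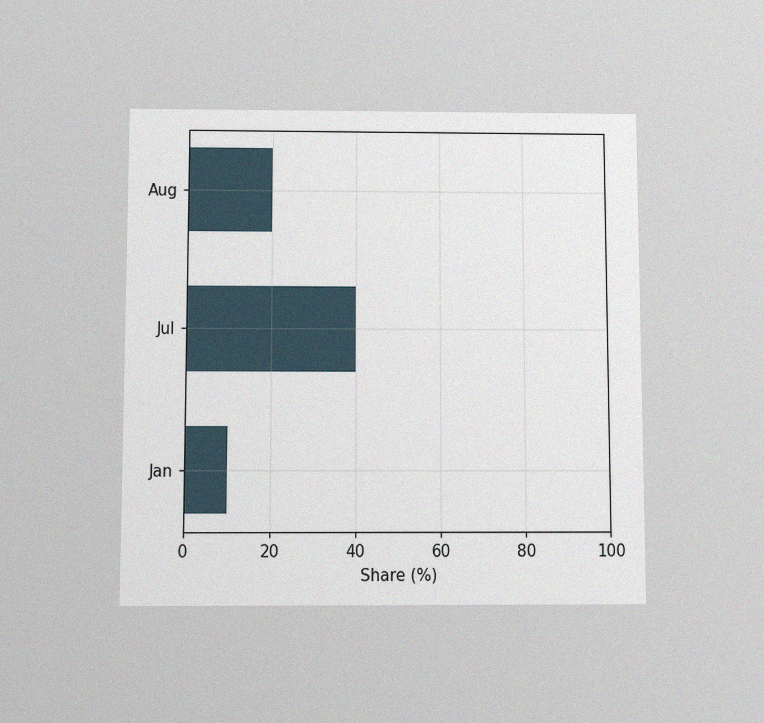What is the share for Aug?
The chart is viewed slightly from below, with some photo noise. Reading along the chart's x-axis, the Aug bar reaches 20%.

20%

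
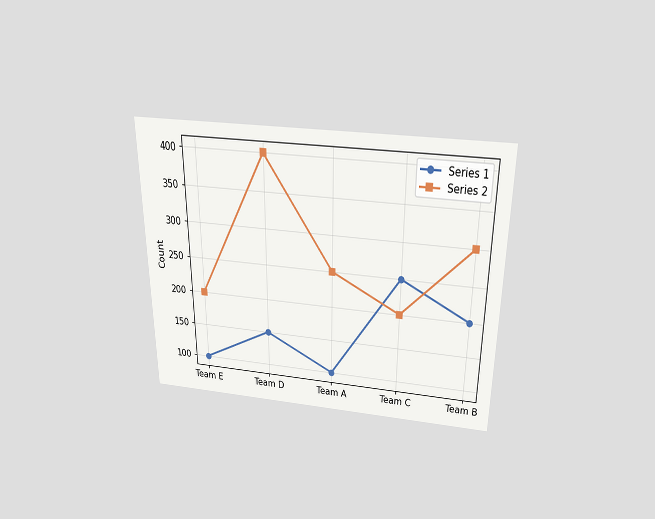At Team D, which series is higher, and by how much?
The chart is viewed slightly from above. At Team D, Series 2 sits above the other line by 250.

Series 2, by 250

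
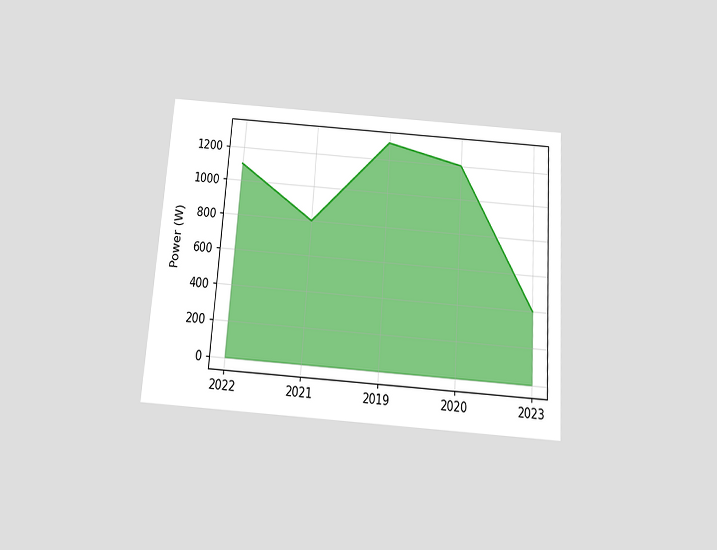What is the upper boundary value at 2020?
The chart is tilted about 4° clockwise and viewed slightly from below. At 2020 the upper boundary is at 1200W.

1200W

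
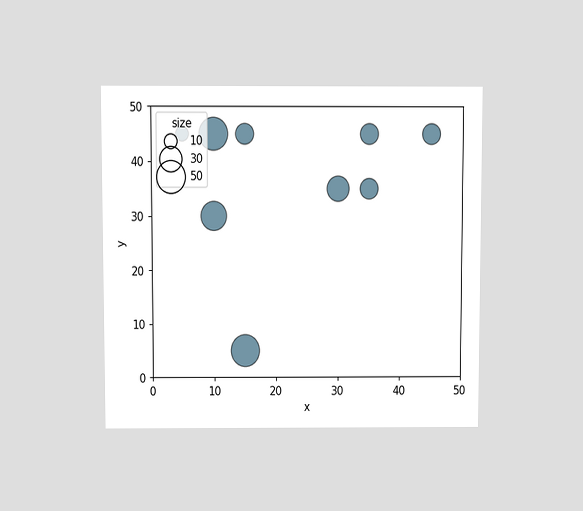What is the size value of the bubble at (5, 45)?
The chart is viewed at a slight angle. Matching the bubble at (5, 45) against the size legend gives 10.

10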